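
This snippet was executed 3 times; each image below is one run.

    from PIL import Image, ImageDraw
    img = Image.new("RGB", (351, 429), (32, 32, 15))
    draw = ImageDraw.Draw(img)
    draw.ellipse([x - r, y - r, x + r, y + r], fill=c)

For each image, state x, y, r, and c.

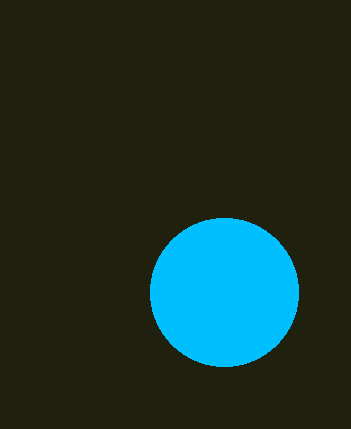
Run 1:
x = 224, y = 292, r = 74, c = 'deepskyblue'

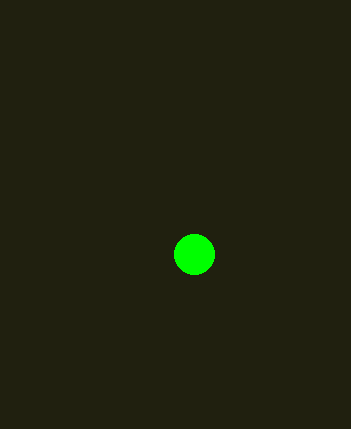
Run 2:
x = 194, y = 254, r = 20, c = 'lime'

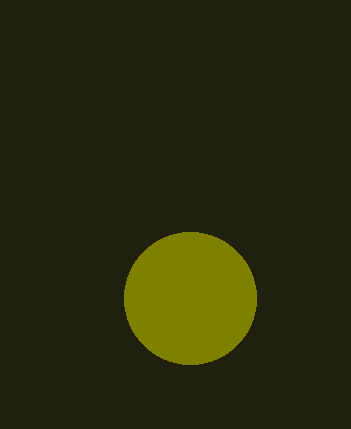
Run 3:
x = 190
y = 298
r = 66
c = 'olive'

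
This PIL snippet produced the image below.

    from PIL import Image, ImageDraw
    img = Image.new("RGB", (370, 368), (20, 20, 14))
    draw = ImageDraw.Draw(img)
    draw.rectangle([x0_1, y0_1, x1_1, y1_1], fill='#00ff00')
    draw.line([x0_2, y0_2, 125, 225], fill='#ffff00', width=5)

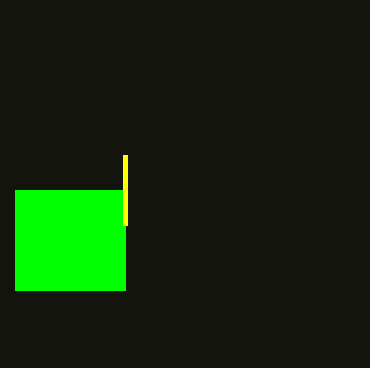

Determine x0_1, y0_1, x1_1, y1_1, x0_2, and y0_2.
x0_1 = 15; y0_1 = 190; x1_1 = 125; y1_1 = 290; x0_2 = 125; y0_2 = 155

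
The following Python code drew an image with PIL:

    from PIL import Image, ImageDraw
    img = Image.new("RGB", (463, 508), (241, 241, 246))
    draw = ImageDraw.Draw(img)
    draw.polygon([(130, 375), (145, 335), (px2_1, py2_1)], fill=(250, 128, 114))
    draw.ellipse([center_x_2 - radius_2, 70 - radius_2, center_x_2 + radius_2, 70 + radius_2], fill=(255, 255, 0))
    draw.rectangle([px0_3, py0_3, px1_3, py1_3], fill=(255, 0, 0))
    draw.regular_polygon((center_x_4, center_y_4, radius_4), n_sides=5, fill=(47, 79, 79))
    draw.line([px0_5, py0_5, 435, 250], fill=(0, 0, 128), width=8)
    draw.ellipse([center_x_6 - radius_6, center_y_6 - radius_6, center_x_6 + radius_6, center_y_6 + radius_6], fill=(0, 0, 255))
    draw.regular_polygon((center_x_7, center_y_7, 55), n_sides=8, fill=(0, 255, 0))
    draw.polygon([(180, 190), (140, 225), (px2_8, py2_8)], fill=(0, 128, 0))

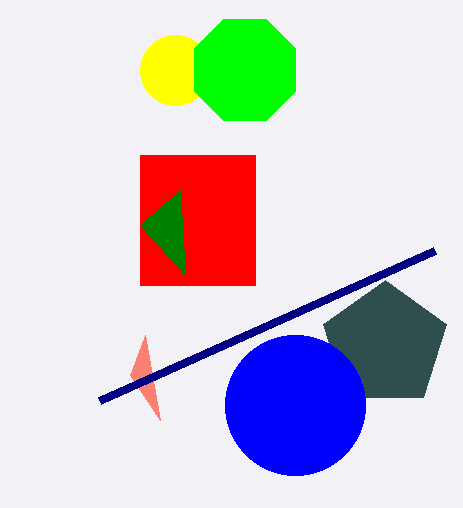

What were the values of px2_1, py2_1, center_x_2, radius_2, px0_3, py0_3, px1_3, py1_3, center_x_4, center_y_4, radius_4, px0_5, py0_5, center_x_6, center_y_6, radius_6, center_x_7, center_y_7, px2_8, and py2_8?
px2_1 = 160, py2_1 = 420, center_x_2 = 175, radius_2 = 35, px0_3 = 140, py0_3 = 155, px1_3 = 255, py1_3 = 285, center_x_4 = 385, center_y_4 = 345, radius_4 = 65, px0_5 = 100, py0_5 = 400, center_x_6 = 295, center_y_6 = 405, radius_6 = 70, center_x_7 = 245, center_y_7 = 70, px2_8 = 185, py2_8 = 275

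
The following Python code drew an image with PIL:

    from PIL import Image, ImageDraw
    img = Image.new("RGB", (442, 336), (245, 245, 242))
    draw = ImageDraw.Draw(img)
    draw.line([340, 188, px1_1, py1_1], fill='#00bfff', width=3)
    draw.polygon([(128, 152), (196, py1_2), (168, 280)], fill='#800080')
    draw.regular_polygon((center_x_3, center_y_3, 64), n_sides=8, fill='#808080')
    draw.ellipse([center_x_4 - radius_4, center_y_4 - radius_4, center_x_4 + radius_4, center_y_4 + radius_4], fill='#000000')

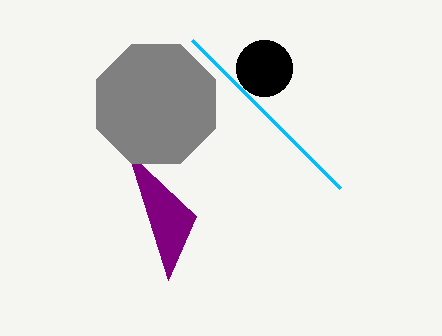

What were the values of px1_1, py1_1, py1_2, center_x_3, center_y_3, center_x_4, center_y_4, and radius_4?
px1_1 = 192; py1_1 = 40; py1_2 = 216; center_x_3 = 156; center_y_3 = 104; center_x_4 = 264; center_y_4 = 68; radius_4 = 28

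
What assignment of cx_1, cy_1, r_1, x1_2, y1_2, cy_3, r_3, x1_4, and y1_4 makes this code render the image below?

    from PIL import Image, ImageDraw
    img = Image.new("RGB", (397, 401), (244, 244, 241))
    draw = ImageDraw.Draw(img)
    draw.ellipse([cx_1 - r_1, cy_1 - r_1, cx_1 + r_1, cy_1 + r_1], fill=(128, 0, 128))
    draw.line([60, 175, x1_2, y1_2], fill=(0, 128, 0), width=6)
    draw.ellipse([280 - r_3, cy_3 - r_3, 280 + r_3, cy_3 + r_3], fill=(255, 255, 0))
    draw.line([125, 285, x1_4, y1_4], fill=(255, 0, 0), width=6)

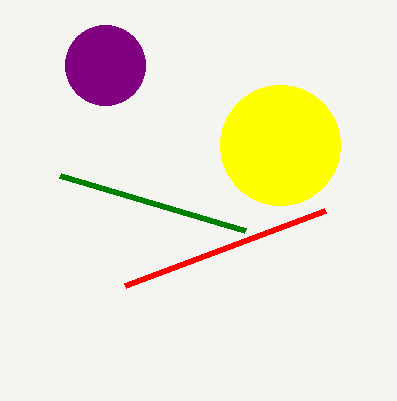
cx_1 = 105; cy_1 = 65; r_1 = 40; x1_2 = 245; y1_2 = 230; cy_3 = 145; r_3 = 60; x1_4 = 325; y1_4 = 210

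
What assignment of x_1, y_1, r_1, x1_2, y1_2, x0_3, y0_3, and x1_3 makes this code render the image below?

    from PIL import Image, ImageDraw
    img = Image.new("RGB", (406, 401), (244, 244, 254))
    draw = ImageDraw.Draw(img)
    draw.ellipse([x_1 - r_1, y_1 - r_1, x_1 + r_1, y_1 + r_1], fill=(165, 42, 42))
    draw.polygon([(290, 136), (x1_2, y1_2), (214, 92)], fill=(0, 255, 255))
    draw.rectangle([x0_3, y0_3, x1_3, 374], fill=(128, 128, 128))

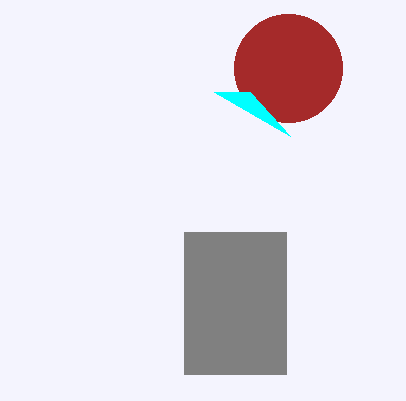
x_1 = 288
y_1 = 68
r_1 = 54
x1_2 = 250
y1_2 = 92
x0_3 = 184
y0_3 = 232
x1_3 = 286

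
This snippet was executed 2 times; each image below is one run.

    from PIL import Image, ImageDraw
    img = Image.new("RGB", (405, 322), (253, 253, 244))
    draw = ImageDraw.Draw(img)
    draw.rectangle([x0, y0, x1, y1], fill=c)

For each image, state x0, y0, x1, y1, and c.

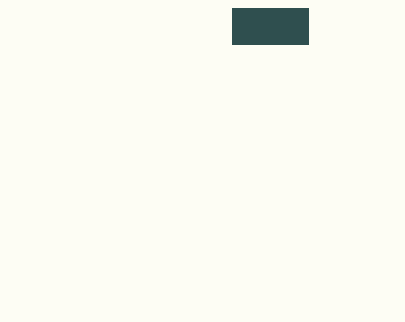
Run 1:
x0 = 232
y0 = 8
x1 = 308
y1 = 44
c = 'darkslategray'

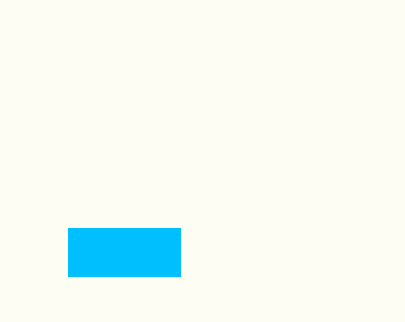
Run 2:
x0 = 68; y0 = 228; x1 = 180; y1 = 276; c = 'deepskyblue'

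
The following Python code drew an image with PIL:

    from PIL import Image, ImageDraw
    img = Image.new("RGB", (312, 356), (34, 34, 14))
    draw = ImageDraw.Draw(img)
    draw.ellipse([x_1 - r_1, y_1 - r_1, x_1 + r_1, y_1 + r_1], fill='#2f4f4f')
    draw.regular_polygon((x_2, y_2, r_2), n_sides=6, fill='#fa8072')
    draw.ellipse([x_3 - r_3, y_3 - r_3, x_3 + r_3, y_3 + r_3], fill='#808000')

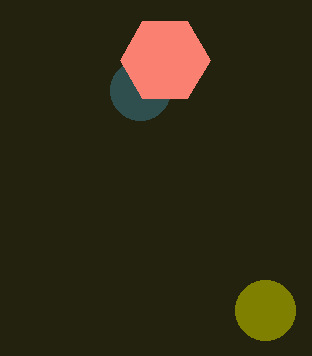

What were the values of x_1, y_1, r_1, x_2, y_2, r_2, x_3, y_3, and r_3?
x_1 = 140, y_1 = 90, r_1 = 30, x_2 = 165, y_2 = 60, r_2 = 45, x_3 = 265, y_3 = 310, r_3 = 30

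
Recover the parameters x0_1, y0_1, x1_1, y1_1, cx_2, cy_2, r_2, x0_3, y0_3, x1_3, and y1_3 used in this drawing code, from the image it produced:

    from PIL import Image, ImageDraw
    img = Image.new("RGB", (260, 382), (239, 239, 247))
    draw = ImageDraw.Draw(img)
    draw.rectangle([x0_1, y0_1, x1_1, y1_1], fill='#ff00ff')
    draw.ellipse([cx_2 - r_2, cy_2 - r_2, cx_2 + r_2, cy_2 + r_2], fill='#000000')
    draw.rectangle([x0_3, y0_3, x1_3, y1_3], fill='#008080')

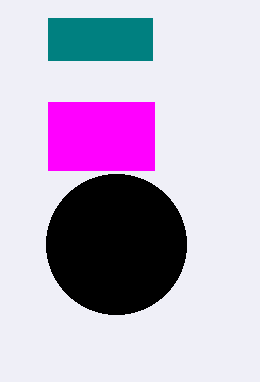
x0_1 = 48, y0_1 = 102, x1_1 = 154, y1_1 = 170, cx_2 = 116, cy_2 = 244, r_2 = 70, x0_3 = 48, y0_3 = 18, x1_3 = 152, y1_3 = 60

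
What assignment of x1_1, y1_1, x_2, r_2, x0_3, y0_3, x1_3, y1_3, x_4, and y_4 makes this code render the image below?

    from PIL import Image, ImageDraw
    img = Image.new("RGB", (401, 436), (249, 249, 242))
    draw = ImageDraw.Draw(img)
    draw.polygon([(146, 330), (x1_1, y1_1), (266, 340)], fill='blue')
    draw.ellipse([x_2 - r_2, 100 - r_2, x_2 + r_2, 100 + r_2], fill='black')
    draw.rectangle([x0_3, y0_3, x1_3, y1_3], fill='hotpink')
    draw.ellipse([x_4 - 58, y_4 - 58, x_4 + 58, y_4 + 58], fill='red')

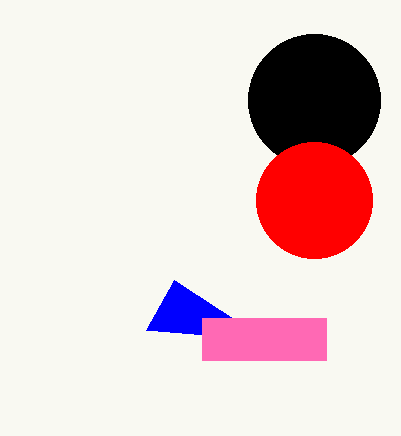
x1_1 = 174, y1_1 = 280, x_2 = 314, r_2 = 66, x0_3 = 202, y0_3 = 318, x1_3 = 326, y1_3 = 360, x_4 = 314, y_4 = 200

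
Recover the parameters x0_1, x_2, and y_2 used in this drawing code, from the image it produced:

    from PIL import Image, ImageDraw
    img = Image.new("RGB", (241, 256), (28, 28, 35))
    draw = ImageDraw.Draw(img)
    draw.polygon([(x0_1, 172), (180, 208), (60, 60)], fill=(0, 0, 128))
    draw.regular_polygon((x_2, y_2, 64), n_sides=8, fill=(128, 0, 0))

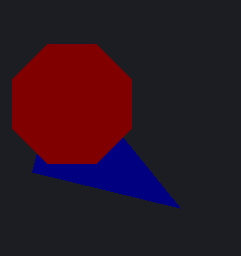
x0_1 = 32
x_2 = 72
y_2 = 104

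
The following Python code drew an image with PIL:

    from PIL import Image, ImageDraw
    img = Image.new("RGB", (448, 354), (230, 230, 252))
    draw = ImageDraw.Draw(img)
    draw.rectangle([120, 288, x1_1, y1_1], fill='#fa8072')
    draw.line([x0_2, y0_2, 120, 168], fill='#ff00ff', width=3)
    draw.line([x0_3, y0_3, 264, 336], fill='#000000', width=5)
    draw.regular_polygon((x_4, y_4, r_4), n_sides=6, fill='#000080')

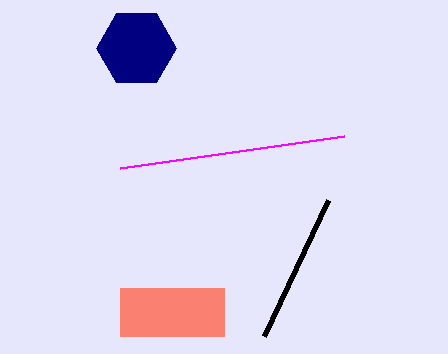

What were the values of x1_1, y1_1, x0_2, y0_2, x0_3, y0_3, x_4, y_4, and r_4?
x1_1 = 224; y1_1 = 336; x0_2 = 344; y0_2 = 136; x0_3 = 328; y0_3 = 200; x_4 = 136; y_4 = 48; r_4 = 40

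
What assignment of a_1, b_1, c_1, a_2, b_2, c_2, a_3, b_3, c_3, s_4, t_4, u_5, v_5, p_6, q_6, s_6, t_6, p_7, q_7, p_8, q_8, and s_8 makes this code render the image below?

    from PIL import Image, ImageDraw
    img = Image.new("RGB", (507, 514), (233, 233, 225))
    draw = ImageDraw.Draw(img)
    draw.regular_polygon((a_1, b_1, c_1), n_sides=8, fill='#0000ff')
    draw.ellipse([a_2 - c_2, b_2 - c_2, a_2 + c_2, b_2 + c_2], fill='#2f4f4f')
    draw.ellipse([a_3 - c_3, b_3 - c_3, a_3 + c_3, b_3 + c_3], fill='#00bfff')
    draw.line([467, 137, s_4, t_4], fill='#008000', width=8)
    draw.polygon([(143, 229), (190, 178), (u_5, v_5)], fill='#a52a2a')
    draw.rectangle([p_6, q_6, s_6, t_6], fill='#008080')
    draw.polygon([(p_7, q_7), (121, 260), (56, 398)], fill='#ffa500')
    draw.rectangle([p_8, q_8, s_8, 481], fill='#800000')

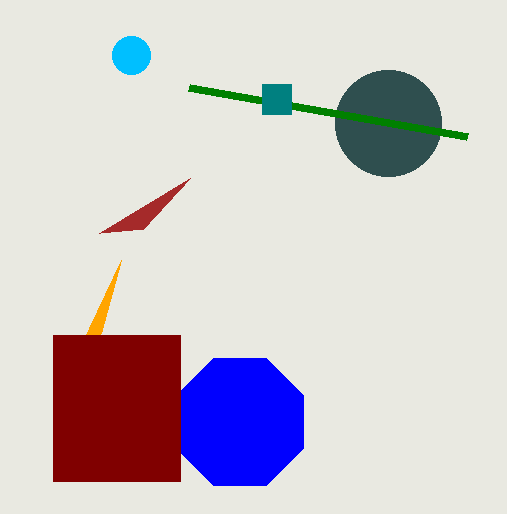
a_1 = 240
b_1 = 422
c_1 = 69
a_2 = 388
b_2 = 123
c_2 = 53
a_3 = 131
b_3 = 55
c_3 = 19
s_4 = 189
t_4 = 88
u_5 = 99
v_5 = 233
p_6 = 262
q_6 = 84
s_6 = 291
t_6 = 114
p_7 = 101
q_7 = 333
p_8 = 53
q_8 = 335
s_8 = 180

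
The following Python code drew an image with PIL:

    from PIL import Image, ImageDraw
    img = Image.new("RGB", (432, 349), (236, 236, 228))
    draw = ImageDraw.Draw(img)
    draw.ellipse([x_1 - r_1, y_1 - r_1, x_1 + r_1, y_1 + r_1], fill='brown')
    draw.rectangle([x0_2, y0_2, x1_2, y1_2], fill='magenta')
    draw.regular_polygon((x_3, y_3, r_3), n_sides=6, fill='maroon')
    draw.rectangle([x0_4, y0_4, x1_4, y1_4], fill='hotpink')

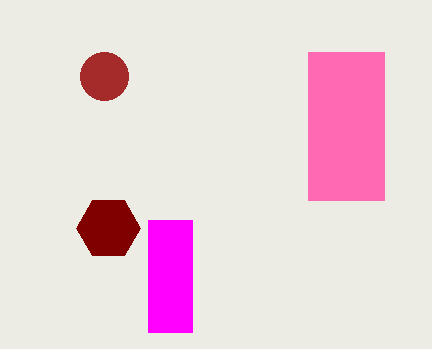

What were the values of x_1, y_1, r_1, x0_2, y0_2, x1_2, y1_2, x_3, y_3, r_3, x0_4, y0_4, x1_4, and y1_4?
x_1 = 104
y_1 = 76
r_1 = 24
x0_2 = 148
y0_2 = 220
x1_2 = 192
y1_2 = 332
x_3 = 108
y_3 = 228
r_3 = 32
x0_4 = 308
y0_4 = 52
x1_4 = 384
y1_4 = 200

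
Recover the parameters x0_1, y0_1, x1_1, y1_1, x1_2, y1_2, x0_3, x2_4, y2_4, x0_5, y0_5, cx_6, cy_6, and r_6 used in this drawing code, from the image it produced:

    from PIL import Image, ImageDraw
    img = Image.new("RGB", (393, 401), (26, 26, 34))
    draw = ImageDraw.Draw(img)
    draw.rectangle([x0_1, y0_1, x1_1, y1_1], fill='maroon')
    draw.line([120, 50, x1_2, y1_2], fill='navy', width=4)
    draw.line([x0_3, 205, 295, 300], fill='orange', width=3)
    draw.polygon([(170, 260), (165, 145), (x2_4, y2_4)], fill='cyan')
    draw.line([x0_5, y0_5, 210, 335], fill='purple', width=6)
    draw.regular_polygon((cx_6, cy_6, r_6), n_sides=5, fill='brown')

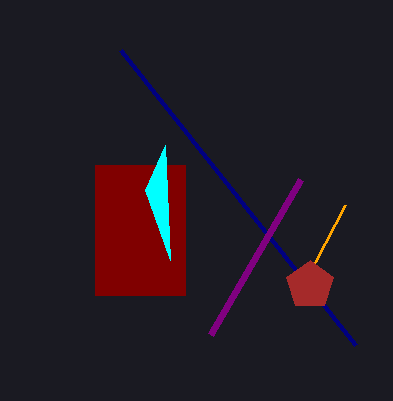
x0_1 = 95, y0_1 = 165, x1_1 = 185, y1_1 = 295, x1_2 = 355, y1_2 = 345, x0_3 = 345, x2_4 = 145, y2_4 = 190, x0_5 = 300, y0_5 = 180, cx_6 = 310, cy_6 = 285, r_6 = 25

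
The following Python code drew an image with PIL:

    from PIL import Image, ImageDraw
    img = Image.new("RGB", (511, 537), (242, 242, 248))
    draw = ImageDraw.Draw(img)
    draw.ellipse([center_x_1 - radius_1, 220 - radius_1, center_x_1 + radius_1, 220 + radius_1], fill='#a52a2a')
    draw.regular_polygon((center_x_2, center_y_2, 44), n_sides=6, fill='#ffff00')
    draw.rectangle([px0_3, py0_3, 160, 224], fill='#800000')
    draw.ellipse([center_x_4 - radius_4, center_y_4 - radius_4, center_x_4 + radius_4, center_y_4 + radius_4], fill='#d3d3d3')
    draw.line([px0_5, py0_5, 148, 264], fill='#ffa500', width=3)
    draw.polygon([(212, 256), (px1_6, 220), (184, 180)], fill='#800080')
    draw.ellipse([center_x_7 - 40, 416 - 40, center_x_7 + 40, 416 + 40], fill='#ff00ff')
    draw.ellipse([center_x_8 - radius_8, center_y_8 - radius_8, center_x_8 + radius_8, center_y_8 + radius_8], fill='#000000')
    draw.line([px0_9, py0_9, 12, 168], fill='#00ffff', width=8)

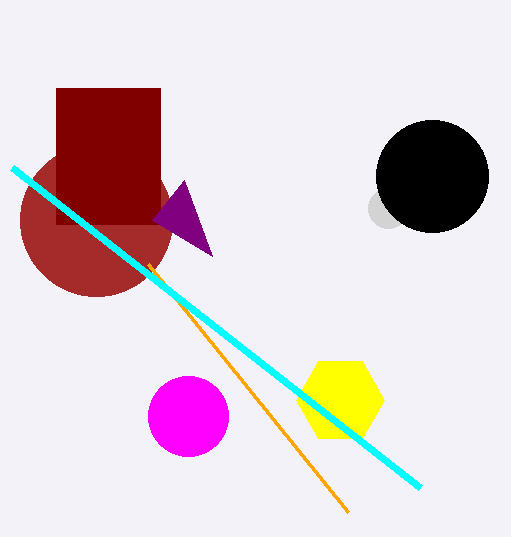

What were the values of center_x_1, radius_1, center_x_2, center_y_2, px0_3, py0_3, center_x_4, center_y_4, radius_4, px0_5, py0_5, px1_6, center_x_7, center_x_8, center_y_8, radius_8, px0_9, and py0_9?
center_x_1 = 96
radius_1 = 76
center_x_2 = 340
center_y_2 = 400
px0_3 = 56
py0_3 = 88
center_x_4 = 388
center_y_4 = 208
radius_4 = 20
px0_5 = 348
py0_5 = 512
px1_6 = 152
center_x_7 = 188
center_x_8 = 432
center_y_8 = 176
radius_8 = 56
px0_9 = 420
py0_9 = 488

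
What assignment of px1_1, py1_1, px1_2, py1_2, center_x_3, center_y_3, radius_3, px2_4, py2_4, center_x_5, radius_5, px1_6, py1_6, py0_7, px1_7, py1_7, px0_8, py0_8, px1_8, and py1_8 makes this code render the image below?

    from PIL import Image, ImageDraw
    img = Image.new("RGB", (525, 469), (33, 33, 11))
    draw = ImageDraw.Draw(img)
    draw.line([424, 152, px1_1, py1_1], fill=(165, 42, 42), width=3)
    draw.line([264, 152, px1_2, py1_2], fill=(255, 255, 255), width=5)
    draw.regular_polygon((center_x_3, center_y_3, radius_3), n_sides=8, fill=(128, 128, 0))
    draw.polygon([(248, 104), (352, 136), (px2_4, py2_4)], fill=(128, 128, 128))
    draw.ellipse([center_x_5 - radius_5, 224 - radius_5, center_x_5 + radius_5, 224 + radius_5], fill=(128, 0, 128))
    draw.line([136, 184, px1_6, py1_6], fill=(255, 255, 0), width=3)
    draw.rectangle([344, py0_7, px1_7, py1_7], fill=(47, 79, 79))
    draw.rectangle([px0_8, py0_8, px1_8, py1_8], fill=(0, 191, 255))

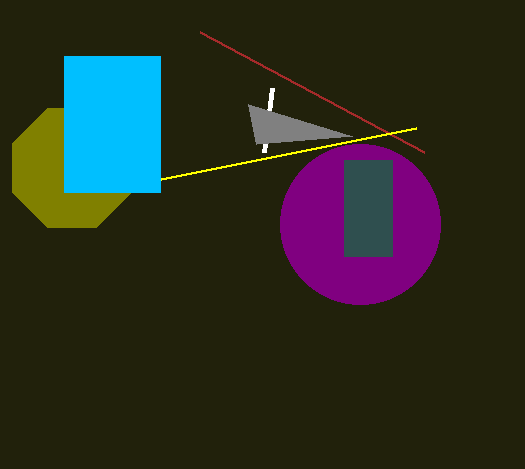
px1_1 = 200
py1_1 = 32
px1_2 = 272
py1_2 = 88
center_x_3 = 72
center_y_3 = 168
radius_3 = 64
px2_4 = 256
py2_4 = 144
center_x_5 = 360
radius_5 = 80
px1_6 = 416
py1_6 = 128
py0_7 = 160
px1_7 = 392
py1_7 = 256
px0_8 = 64
py0_8 = 56
px1_8 = 160
py1_8 = 192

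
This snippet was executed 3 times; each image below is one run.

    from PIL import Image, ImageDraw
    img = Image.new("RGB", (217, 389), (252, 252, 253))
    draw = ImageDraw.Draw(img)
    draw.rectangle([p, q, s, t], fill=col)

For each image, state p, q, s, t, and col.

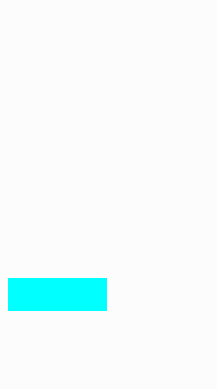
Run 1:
p = 8
q = 278
s = 106
t = 310
col = 'cyan'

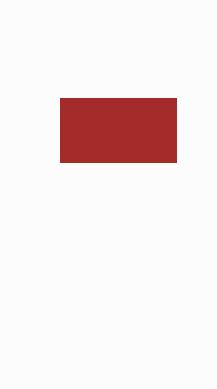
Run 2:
p = 60
q = 98
s = 176
t = 162
col = 'brown'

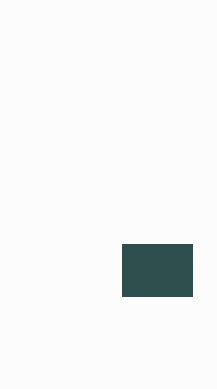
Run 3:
p = 122, q = 244, s = 192, t = 296, col = 'darkslategray'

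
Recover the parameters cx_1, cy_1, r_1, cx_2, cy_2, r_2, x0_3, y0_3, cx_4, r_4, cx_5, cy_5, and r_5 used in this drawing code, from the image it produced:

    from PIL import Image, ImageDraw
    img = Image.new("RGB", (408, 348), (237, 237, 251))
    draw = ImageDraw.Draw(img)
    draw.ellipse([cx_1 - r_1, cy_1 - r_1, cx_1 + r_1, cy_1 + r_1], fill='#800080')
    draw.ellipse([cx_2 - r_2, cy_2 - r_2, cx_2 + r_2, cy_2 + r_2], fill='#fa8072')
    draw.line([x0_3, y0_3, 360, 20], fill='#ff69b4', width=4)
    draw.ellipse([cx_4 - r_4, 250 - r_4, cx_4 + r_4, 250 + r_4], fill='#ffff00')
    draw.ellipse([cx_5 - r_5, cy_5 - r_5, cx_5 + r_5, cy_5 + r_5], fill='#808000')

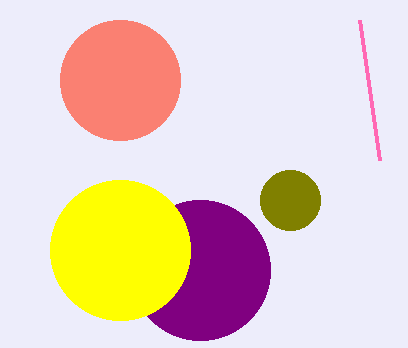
cx_1 = 200, cy_1 = 270, r_1 = 70, cx_2 = 120, cy_2 = 80, r_2 = 60, x0_3 = 380, y0_3 = 160, cx_4 = 120, r_4 = 70, cx_5 = 290, cy_5 = 200, r_5 = 30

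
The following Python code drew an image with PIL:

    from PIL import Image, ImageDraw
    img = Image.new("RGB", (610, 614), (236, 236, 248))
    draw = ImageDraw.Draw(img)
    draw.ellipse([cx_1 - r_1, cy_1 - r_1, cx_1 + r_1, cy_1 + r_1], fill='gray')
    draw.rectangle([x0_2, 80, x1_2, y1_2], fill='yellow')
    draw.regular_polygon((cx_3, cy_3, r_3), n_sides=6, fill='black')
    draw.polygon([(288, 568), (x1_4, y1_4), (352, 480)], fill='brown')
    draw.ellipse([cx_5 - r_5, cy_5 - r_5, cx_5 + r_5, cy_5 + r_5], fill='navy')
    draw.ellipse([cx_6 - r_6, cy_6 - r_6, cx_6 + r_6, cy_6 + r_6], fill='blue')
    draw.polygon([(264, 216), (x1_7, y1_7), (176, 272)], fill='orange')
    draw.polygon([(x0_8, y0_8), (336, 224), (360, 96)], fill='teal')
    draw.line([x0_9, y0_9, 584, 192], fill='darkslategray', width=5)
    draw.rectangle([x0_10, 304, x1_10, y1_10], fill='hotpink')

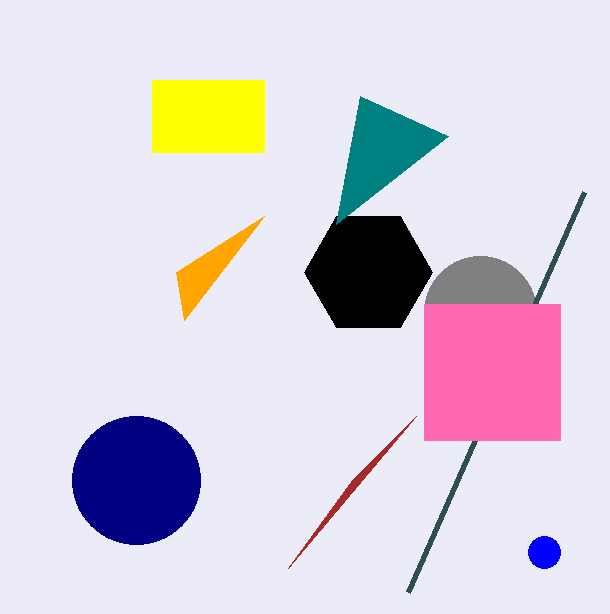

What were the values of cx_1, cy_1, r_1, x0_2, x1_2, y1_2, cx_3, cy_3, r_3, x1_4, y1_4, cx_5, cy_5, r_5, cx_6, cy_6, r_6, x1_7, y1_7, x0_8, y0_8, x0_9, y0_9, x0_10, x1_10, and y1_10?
cx_1 = 480
cy_1 = 312
r_1 = 56
x0_2 = 152
x1_2 = 264
y1_2 = 152
cx_3 = 368
cy_3 = 272
r_3 = 64
x1_4 = 416
y1_4 = 416
cx_5 = 136
cy_5 = 480
r_5 = 64
cx_6 = 544
cy_6 = 552
r_6 = 16
x1_7 = 184
y1_7 = 320
x0_8 = 448
y0_8 = 136
x0_9 = 408
y0_9 = 592
x0_10 = 424
x1_10 = 560
y1_10 = 440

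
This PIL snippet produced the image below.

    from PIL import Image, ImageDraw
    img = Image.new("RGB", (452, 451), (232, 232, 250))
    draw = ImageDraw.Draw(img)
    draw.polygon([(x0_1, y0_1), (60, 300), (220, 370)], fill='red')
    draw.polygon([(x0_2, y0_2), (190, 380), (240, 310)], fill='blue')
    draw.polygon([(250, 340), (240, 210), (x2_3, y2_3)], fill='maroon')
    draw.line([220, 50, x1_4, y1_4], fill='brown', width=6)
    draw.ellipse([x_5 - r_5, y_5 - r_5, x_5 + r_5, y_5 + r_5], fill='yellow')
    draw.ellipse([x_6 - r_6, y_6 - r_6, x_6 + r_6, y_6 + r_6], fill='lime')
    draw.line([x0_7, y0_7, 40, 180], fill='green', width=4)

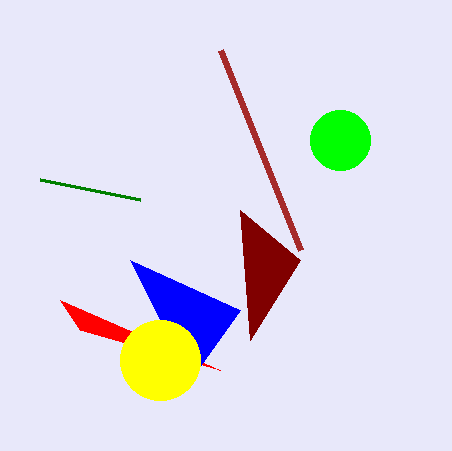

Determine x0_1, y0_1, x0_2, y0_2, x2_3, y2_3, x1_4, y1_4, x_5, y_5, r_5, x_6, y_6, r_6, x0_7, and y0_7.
x0_1 = 80, y0_1 = 330, x0_2 = 130, y0_2 = 260, x2_3 = 300, y2_3 = 260, x1_4 = 300, y1_4 = 250, x_5 = 160, y_5 = 360, r_5 = 40, x_6 = 340, y_6 = 140, r_6 = 30, x0_7 = 140, y0_7 = 200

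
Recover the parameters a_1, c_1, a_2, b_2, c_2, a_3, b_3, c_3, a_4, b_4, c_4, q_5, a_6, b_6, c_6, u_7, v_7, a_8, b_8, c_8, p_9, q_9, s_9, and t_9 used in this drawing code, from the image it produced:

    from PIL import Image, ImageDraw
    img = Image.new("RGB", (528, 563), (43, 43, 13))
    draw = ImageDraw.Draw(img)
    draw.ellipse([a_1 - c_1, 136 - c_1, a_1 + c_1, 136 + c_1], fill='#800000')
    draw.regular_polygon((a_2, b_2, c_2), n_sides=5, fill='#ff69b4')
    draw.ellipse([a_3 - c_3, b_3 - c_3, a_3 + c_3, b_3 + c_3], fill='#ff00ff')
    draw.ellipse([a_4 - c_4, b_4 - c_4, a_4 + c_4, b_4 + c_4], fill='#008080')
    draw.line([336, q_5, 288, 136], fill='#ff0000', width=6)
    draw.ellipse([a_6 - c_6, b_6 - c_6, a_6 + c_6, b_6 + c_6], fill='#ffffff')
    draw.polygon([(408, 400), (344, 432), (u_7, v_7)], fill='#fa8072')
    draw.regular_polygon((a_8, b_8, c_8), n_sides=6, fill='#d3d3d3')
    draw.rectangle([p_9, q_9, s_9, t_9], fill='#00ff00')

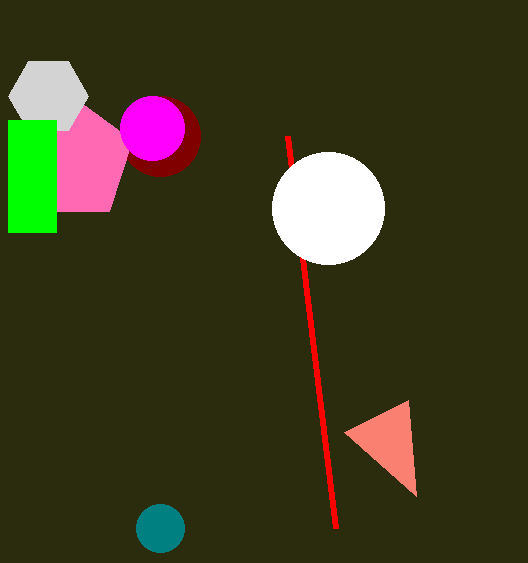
a_1 = 160; c_1 = 40; a_2 = 72; b_2 = 160; c_2 = 64; a_3 = 152; b_3 = 128; c_3 = 32; a_4 = 160; b_4 = 528; c_4 = 24; q_5 = 528; a_6 = 328; b_6 = 208; c_6 = 56; u_7 = 416; v_7 = 496; a_8 = 48; b_8 = 96; c_8 = 40; p_9 = 8; q_9 = 120; s_9 = 56; t_9 = 232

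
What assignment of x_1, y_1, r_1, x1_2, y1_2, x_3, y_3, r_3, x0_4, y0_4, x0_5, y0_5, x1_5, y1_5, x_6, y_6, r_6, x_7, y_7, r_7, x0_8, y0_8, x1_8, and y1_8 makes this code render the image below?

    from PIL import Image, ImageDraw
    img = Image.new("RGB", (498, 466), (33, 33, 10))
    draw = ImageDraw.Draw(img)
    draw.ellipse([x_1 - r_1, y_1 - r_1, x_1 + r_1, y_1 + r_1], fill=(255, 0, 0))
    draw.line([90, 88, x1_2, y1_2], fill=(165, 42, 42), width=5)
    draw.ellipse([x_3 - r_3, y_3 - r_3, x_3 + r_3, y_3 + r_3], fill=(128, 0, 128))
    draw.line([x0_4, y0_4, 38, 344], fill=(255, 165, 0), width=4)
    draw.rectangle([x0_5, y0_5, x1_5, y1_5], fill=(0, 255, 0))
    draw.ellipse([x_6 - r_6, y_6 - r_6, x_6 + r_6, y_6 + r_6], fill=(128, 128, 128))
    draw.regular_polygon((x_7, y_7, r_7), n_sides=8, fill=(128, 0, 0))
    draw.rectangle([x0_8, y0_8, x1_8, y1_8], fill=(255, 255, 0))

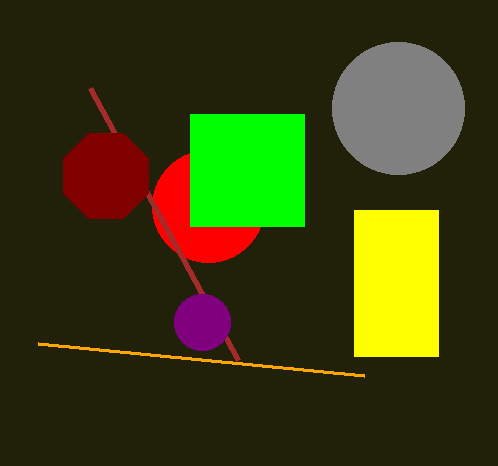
x_1 = 208; y_1 = 206; r_1 = 56; x1_2 = 238; y1_2 = 360; x_3 = 202; y_3 = 322; r_3 = 28; x0_4 = 364; y0_4 = 376; x0_5 = 190; y0_5 = 114; x1_5 = 304; y1_5 = 226; x_6 = 398; y_6 = 108; r_6 = 66; x_7 = 106; y_7 = 176; r_7 = 46; x0_8 = 354; y0_8 = 210; x1_8 = 438; y1_8 = 356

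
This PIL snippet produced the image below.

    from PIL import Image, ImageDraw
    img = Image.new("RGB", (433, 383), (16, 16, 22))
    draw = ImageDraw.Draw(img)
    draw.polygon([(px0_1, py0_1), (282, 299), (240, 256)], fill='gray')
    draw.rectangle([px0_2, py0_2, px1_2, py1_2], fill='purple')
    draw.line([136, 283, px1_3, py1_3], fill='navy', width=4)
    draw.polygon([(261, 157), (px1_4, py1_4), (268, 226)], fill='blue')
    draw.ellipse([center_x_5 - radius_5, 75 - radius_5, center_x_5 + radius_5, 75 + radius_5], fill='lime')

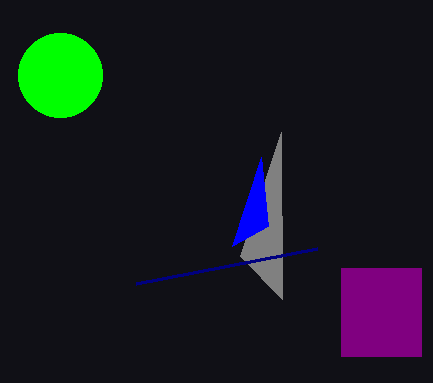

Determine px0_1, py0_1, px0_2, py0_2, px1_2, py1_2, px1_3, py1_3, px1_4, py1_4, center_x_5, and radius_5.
px0_1 = 281
py0_1 = 132
px0_2 = 341
py0_2 = 268
px1_2 = 421
py1_2 = 356
px1_3 = 317
py1_3 = 248
px1_4 = 232
py1_4 = 246
center_x_5 = 60
radius_5 = 42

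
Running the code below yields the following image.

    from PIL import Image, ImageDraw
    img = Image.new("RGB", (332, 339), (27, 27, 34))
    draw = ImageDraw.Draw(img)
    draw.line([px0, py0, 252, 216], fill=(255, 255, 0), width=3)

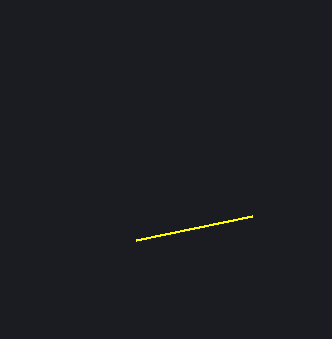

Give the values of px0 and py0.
px0 = 136; py0 = 240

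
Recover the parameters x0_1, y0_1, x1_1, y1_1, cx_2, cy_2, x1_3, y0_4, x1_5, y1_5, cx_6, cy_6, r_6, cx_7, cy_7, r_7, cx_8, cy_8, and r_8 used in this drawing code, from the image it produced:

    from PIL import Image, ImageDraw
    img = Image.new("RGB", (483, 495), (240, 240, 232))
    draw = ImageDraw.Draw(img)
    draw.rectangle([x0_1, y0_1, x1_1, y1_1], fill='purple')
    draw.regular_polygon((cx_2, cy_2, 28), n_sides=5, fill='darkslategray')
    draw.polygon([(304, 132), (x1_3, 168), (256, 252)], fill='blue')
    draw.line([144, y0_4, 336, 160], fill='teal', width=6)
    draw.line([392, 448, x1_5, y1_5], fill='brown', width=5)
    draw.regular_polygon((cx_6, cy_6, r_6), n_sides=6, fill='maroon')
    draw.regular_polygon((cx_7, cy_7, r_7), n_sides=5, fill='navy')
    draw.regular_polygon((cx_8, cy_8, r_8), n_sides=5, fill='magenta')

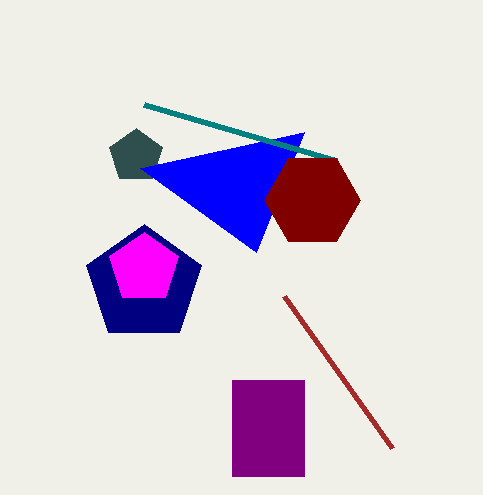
x0_1 = 232, y0_1 = 380, x1_1 = 304, y1_1 = 476, cx_2 = 136, cy_2 = 156, x1_3 = 140, y0_4 = 104, x1_5 = 284, y1_5 = 296, cx_6 = 312, cy_6 = 200, r_6 = 48, cx_7 = 144, cy_7 = 284, r_7 = 60, cx_8 = 144, cy_8 = 268, r_8 = 36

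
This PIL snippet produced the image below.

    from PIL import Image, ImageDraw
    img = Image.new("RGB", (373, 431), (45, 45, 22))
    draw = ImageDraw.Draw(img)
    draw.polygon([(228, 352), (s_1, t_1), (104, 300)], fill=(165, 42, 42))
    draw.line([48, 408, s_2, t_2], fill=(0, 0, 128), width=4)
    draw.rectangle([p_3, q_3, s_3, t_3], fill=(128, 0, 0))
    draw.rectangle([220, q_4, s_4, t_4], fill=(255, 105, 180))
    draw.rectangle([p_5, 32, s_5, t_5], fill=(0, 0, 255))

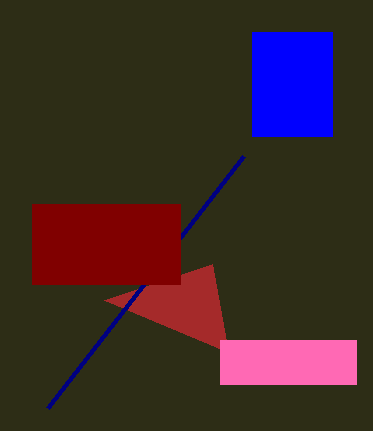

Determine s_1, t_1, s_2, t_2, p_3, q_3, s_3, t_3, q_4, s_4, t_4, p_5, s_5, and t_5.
s_1 = 212
t_1 = 264
s_2 = 244
t_2 = 156
p_3 = 32
q_3 = 204
s_3 = 180
t_3 = 284
q_4 = 340
s_4 = 356
t_4 = 384
p_5 = 252
s_5 = 332
t_5 = 136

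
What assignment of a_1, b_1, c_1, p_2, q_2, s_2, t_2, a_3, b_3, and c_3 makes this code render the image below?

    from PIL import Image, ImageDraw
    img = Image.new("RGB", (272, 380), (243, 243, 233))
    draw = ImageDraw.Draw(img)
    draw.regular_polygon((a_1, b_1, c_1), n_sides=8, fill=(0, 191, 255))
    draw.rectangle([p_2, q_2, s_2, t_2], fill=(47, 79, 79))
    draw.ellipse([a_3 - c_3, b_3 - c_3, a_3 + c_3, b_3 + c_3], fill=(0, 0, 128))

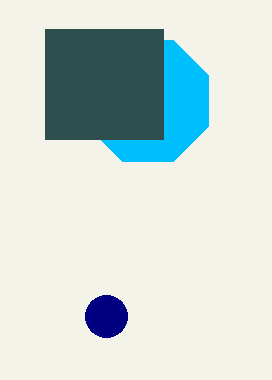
a_1 = 148, b_1 = 101, c_1 = 66, p_2 = 45, q_2 = 29, s_2 = 163, t_2 = 139, a_3 = 106, b_3 = 316, c_3 = 21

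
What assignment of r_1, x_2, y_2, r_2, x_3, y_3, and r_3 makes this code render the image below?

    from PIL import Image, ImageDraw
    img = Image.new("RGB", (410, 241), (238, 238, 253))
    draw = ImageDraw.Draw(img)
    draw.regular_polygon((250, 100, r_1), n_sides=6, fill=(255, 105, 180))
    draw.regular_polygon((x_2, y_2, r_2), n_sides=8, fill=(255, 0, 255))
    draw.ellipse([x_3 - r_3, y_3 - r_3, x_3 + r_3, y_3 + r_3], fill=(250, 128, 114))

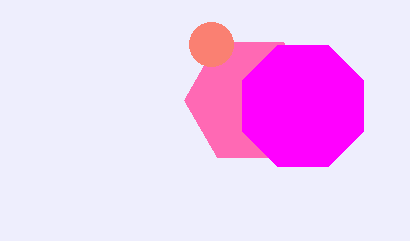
r_1 = 66
x_2 = 303
y_2 = 106
r_2 = 66
x_3 = 211
y_3 = 44
r_3 = 22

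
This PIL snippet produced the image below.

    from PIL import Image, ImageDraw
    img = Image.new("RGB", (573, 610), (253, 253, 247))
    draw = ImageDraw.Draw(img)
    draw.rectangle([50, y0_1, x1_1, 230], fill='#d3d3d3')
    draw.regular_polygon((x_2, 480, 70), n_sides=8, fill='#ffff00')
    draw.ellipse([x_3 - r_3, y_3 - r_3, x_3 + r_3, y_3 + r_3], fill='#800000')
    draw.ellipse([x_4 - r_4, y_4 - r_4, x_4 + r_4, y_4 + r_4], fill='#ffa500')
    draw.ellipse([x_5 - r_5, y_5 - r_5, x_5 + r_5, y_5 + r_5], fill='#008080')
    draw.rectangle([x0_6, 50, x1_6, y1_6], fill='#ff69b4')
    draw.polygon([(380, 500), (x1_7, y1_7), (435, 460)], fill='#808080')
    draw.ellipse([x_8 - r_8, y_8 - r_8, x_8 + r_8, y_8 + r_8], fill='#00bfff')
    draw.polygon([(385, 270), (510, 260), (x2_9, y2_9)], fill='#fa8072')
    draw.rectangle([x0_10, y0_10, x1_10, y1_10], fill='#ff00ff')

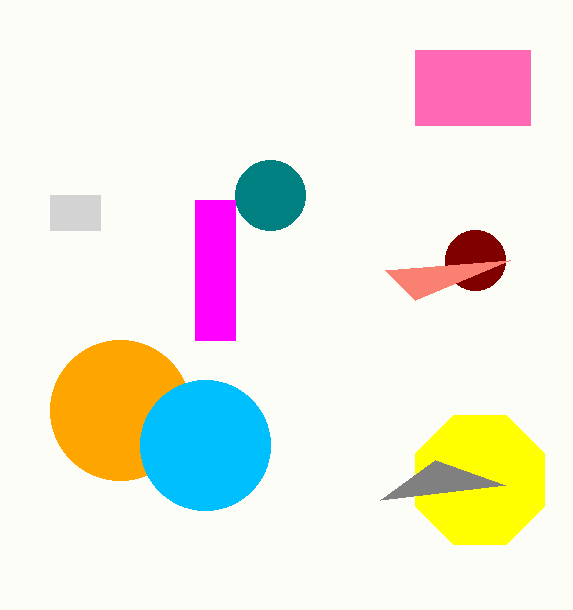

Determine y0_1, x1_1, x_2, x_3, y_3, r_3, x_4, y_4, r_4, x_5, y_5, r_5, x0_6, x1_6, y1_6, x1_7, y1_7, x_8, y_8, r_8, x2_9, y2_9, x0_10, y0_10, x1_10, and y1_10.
y0_1 = 195
x1_1 = 100
x_2 = 480
x_3 = 475
y_3 = 260
r_3 = 30
x_4 = 120
y_4 = 410
r_4 = 70
x_5 = 270
y_5 = 195
r_5 = 35
x0_6 = 415
x1_6 = 530
y1_6 = 125
x1_7 = 505
y1_7 = 485
x_8 = 205
y_8 = 445
r_8 = 65
x2_9 = 415
y2_9 = 300
x0_10 = 195
y0_10 = 200
x1_10 = 235
y1_10 = 340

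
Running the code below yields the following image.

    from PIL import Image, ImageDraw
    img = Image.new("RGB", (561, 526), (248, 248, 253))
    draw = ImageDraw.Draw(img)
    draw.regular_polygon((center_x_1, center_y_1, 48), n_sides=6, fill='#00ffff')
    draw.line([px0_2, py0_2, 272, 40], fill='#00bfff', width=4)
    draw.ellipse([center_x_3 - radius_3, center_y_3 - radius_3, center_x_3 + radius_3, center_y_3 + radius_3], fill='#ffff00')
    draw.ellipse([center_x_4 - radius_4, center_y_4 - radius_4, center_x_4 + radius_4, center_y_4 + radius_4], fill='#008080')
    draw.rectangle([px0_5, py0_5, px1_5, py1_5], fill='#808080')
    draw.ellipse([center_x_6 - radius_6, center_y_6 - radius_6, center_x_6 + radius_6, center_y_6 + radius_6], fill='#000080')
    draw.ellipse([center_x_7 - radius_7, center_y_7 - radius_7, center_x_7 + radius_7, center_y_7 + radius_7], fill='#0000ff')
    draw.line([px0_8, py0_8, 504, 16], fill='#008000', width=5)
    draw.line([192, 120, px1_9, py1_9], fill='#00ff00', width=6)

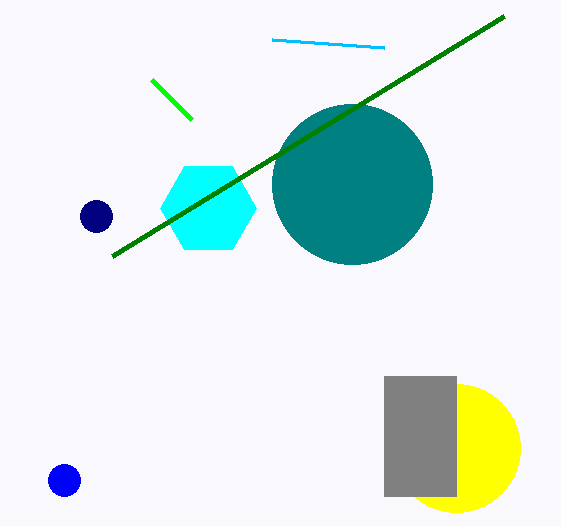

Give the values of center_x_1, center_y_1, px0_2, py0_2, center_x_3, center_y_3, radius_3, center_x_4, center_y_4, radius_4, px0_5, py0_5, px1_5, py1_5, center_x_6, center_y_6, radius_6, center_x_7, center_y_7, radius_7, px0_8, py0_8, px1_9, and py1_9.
center_x_1 = 208; center_y_1 = 208; px0_2 = 384; py0_2 = 48; center_x_3 = 456; center_y_3 = 448; radius_3 = 64; center_x_4 = 352; center_y_4 = 184; radius_4 = 80; px0_5 = 384; py0_5 = 376; px1_5 = 456; py1_5 = 496; center_x_6 = 96; center_y_6 = 216; radius_6 = 16; center_x_7 = 64; center_y_7 = 480; radius_7 = 16; px0_8 = 112; py0_8 = 256; px1_9 = 152; py1_9 = 80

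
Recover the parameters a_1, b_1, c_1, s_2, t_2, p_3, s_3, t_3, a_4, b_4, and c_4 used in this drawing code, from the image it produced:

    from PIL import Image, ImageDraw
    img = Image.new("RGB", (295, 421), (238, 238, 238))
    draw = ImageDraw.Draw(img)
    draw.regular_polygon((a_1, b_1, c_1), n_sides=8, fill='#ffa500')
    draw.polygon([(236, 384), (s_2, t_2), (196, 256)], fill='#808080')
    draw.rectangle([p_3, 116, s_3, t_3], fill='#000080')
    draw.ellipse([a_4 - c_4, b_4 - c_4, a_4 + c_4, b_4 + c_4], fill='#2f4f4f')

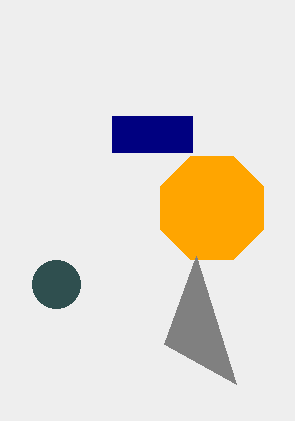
a_1 = 212, b_1 = 208, c_1 = 56, s_2 = 164, t_2 = 344, p_3 = 112, s_3 = 192, t_3 = 152, a_4 = 56, b_4 = 284, c_4 = 24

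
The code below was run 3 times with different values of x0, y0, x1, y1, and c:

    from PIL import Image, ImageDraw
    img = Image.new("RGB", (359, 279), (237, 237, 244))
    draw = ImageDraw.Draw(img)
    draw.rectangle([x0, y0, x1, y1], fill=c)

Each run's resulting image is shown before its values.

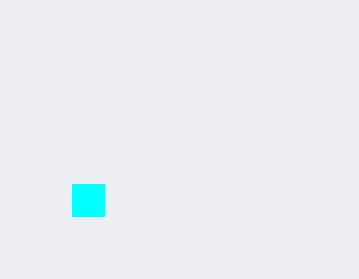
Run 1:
x0 = 72; y0 = 184; x1 = 104; y1 = 216; c = 'cyan'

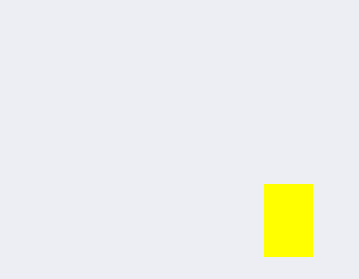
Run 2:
x0 = 264; y0 = 184; x1 = 312; y1 = 256; c = 'yellow'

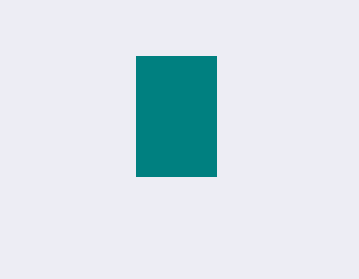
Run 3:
x0 = 136, y0 = 56, x1 = 216, y1 = 176, c = 'teal'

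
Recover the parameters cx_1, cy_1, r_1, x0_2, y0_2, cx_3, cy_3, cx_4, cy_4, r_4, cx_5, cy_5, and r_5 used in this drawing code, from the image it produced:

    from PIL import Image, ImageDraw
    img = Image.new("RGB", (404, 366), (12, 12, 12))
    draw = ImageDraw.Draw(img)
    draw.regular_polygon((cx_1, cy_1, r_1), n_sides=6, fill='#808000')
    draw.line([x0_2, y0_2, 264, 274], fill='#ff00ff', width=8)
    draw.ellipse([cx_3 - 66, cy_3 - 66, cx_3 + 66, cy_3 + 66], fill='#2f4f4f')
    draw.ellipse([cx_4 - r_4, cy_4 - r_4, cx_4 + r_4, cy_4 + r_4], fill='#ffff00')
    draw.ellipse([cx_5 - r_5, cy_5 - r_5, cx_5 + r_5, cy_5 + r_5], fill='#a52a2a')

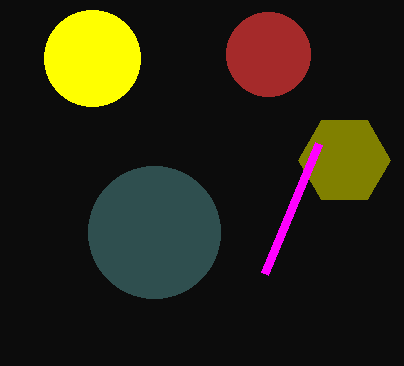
cx_1 = 344
cy_1 = 160
r_1 = 46
x0_2 = 318
y0_2 = 144
cx_3 = 154
cy_3 = 232
cx_4 = 92
cy_4 = 58
r_4 = 48
cx_5 = 268
cy_5 = 54
r_5 = 42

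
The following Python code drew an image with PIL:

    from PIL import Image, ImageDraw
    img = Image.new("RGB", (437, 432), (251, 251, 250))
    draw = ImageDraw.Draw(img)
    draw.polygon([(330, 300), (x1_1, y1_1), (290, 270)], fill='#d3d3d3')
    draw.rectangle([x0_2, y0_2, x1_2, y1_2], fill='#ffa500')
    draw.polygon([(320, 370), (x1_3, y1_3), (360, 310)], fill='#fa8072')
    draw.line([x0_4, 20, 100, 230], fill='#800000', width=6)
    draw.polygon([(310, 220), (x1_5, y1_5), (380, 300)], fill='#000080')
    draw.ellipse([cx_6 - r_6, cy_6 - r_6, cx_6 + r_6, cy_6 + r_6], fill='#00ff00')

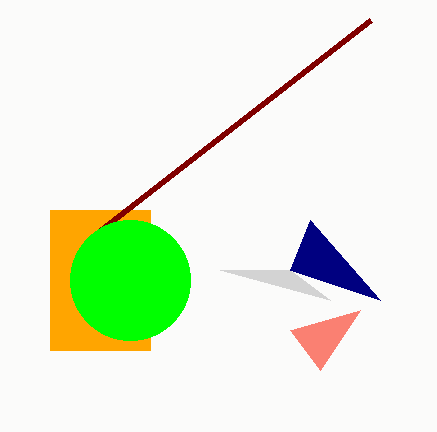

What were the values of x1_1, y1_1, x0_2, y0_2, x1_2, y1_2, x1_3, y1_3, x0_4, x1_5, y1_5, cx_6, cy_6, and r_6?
x1_1 = 220, y1_1 = 270, x0_2 = 50, y0_2 = 210, x1_2 = 150, y1_2 = 350, x1_3 = 290, y1_3 = 330, x0_4 = 370, x1_5 = 290, y1_5 = 270, cx_6 = 130, cy_6 = 280, r_6 = 60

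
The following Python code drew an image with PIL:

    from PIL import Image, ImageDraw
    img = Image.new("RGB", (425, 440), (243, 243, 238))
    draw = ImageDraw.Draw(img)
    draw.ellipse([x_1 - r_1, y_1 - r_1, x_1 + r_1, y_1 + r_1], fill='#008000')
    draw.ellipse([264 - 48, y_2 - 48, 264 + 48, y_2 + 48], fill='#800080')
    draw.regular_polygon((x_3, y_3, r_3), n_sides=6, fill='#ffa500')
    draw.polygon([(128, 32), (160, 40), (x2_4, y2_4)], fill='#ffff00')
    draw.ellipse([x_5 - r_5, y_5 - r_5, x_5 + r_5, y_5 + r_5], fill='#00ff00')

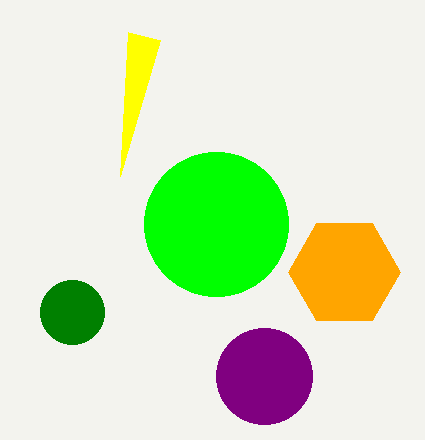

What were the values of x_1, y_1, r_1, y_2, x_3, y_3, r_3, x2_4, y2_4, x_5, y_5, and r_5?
x_1 = 72; y_1 = 312; r_1 = 32; y_2 = 376; x_3 = 344; y_3 = 272; r_3 = 56; x2_4 = 120; y2_4 = 176; x_5 = 216; y_5 = 224; r_5 = 72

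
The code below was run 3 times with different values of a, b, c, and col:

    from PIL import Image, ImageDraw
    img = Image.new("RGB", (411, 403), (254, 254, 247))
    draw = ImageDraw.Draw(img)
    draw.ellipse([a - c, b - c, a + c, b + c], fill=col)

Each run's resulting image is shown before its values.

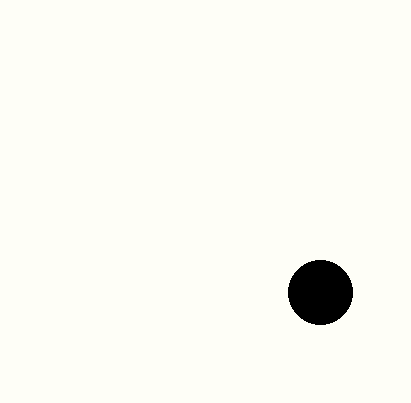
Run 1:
a = 320; b = 292; c = 32; col = 'black'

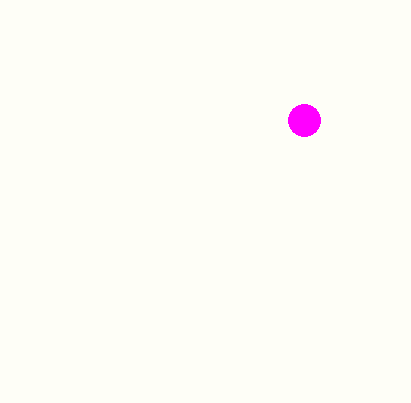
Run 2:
a = 304
b = 120
c = 16
col = 'magenta'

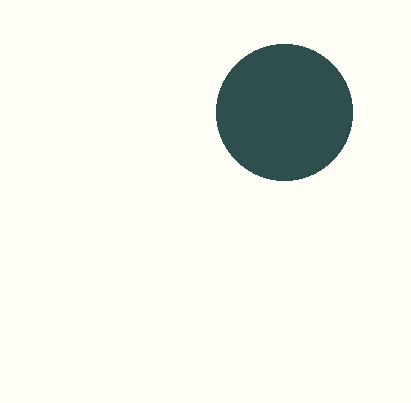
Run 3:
a = 284, b = 112, c = 68, col = 'darkslategray'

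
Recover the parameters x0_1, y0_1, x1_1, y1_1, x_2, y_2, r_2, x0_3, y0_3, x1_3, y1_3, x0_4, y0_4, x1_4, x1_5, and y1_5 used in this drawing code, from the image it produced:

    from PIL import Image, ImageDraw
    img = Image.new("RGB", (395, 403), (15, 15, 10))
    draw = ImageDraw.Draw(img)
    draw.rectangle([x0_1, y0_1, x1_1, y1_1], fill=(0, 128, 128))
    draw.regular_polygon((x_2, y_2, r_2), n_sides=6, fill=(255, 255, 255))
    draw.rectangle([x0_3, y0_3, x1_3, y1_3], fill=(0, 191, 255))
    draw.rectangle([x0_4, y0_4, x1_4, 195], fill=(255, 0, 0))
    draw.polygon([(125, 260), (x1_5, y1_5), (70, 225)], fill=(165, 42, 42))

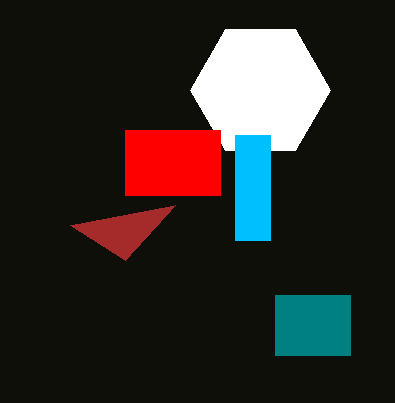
x0_1 = 275
y0_1 = 295
x1_1 = 350
y1_1 = 355
x_2 = 260
y_2 = 90
r_2 = 70
x0_3 = 235
y0_3 = 135
x1_3 = 270
y1_3 = 240
x0_4 = 125
y0_4 = 130
x1_4 = 220
x1_5 = 175
y1_5 = 205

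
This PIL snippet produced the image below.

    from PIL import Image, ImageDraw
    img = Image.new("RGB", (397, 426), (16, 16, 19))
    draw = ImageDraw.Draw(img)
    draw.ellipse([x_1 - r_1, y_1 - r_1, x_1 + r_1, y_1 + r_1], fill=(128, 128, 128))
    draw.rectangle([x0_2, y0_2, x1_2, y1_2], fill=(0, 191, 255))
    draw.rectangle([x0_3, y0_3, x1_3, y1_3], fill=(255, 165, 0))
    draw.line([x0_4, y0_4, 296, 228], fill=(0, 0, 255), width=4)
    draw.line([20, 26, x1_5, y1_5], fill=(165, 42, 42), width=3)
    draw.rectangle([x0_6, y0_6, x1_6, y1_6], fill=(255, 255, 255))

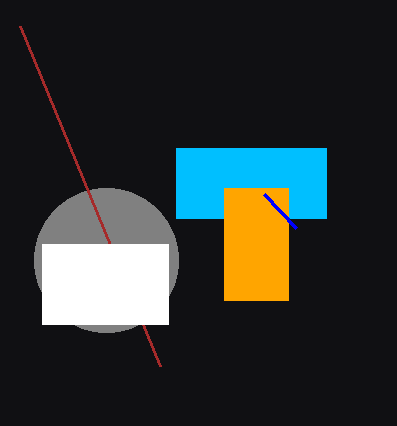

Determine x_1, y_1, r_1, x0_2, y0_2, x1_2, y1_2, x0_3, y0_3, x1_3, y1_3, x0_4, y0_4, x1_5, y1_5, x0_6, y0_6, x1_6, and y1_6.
x_1 = 106; y_1 = 260; r_1 = 72; x0_2 = 176; y0_2 = 148; x1_2 = 326; y1_2 = 218; x0_3 = 224; y0_3 = 188; x1_3 = 288; y1_3 = 300; x0_4 = 264; y0_4 = 194; x1_5 = 160; y1_5 = 366; x0_6 = 42; y0_6 = 244; x1_6 = 168; y1_6 = 324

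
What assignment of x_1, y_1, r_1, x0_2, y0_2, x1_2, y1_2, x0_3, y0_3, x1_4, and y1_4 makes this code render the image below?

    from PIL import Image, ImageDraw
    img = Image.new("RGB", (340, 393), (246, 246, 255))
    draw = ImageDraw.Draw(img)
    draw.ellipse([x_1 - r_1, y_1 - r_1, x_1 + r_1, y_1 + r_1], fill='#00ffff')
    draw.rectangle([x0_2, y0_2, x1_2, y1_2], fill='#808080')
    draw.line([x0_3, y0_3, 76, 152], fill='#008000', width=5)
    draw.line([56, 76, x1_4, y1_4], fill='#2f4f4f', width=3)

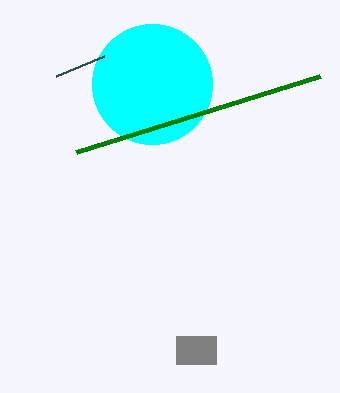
x_1 = 152; y_1 = 84; r_1 = 60; x0_2 = 176; y0_2 = 336; x1_2 = 216; y1_2 = 364; x0_3 = 320; y0_3 = 76; x1_4 = 104; y1_4 = 56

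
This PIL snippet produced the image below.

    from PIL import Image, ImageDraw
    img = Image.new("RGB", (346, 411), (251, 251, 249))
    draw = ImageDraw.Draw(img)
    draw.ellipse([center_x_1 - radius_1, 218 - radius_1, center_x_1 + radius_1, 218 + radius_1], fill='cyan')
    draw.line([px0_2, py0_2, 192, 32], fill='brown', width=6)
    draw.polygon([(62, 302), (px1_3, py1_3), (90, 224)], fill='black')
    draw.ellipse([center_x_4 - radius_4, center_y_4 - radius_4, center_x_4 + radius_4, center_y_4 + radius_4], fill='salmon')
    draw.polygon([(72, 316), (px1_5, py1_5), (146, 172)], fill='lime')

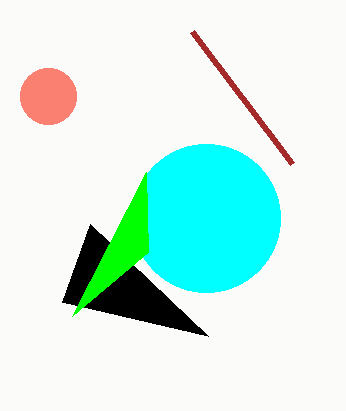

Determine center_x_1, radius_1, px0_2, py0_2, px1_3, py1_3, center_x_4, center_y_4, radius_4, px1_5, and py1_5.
center_x_1 = 206, radius_1 = 74, px0_2 = 292, py0_2 = 164, px1_3 = 208, py1_3 = 336, center_x_4 = 48, center_y_4 = 96, radius_4 = 28, px1_5 = 148, py1_5 = 252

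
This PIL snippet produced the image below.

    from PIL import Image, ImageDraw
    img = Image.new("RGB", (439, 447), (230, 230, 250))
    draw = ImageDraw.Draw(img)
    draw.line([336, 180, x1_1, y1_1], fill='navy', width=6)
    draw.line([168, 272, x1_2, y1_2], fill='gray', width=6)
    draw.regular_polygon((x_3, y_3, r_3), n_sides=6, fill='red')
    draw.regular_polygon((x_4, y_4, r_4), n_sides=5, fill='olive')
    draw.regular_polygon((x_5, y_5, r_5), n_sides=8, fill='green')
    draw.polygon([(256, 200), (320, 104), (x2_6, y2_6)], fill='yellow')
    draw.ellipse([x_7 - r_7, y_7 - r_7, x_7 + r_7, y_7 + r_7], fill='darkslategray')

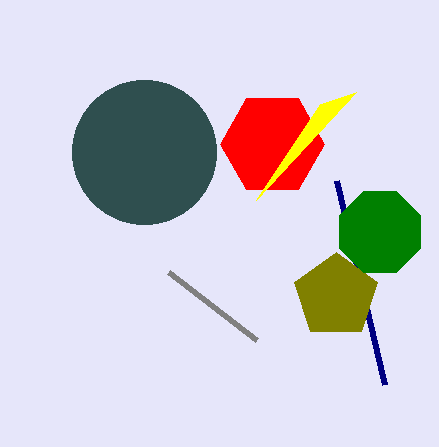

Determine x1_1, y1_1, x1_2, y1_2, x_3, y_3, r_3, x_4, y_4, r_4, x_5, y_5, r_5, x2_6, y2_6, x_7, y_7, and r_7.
x1_1 = 384, y1_1 = 384, x1_2 = 256, y1_2 = 340, x_3 = 272, y_3 = 144, r_3 = 52, x_4 = 336, y_4 = 296, r_4 = 44, x_5 = 380, y_5 = 232, r_5 = 44, x2_6 = 356, y2_6 = 92, x_7 = 144, y_7 = 152, r_7 = 72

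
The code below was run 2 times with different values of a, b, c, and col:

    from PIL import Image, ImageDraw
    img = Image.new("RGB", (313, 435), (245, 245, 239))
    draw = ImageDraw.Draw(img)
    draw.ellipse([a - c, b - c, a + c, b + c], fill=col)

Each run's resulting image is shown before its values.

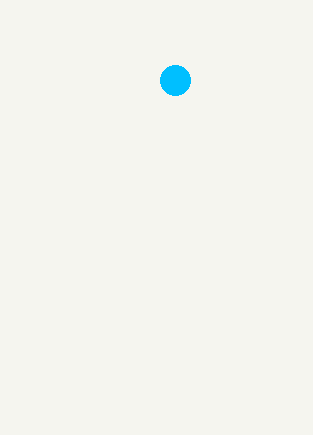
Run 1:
a = 175
b = 80
c = 15
col = 'deepskyblue'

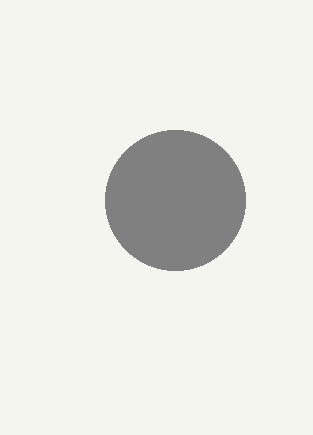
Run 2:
a = 175; b = 200; c = 70; col = 'gray'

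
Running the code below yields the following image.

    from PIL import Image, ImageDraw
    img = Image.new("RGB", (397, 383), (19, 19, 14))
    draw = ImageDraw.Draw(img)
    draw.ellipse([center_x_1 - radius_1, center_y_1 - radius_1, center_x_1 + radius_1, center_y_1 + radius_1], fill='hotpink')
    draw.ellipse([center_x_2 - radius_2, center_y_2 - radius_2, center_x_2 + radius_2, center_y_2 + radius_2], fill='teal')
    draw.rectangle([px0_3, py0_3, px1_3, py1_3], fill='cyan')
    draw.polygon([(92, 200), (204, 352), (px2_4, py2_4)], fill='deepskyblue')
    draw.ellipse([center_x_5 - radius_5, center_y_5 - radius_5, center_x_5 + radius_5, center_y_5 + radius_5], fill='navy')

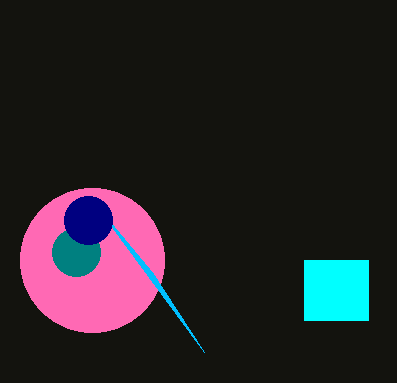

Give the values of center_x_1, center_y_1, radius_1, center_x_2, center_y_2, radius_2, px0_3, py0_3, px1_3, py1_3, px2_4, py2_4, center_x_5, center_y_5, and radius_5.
center_x_1 = 92
center_y_1 = 260
radius_1 = 72
center_x_2 = 76
center_y_2 = 252
radius_2 = 24
px0_3 = 304
py0_3 = 260
px1_3 = 368
py1_3 = 320
px2_4 = 152
py2_4 = 272
center_x_5 = 88
center_y_5 = 220
radius_5 = 24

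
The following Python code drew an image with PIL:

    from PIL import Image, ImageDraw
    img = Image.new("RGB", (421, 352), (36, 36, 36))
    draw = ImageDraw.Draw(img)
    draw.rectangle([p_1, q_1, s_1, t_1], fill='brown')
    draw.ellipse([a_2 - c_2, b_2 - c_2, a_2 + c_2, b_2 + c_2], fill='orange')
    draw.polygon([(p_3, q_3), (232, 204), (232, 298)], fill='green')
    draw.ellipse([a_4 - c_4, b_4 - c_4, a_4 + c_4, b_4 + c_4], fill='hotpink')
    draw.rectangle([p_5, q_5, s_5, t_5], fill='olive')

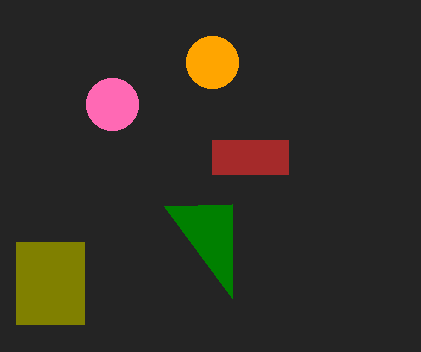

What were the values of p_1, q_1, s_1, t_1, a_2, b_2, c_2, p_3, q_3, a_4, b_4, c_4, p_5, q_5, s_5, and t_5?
p_1 = 212, q_1 = 140, s_1 = 288, t_1 = 174, a_2 = 212, b_2 = 62, c_2 = 26, p_3 = 164, q_3 = 206, a_4 = 112, b_4 = 104, c_4 = 26, p_5 = 16, q_5 = 242, s_5 = 84, t_5 = 324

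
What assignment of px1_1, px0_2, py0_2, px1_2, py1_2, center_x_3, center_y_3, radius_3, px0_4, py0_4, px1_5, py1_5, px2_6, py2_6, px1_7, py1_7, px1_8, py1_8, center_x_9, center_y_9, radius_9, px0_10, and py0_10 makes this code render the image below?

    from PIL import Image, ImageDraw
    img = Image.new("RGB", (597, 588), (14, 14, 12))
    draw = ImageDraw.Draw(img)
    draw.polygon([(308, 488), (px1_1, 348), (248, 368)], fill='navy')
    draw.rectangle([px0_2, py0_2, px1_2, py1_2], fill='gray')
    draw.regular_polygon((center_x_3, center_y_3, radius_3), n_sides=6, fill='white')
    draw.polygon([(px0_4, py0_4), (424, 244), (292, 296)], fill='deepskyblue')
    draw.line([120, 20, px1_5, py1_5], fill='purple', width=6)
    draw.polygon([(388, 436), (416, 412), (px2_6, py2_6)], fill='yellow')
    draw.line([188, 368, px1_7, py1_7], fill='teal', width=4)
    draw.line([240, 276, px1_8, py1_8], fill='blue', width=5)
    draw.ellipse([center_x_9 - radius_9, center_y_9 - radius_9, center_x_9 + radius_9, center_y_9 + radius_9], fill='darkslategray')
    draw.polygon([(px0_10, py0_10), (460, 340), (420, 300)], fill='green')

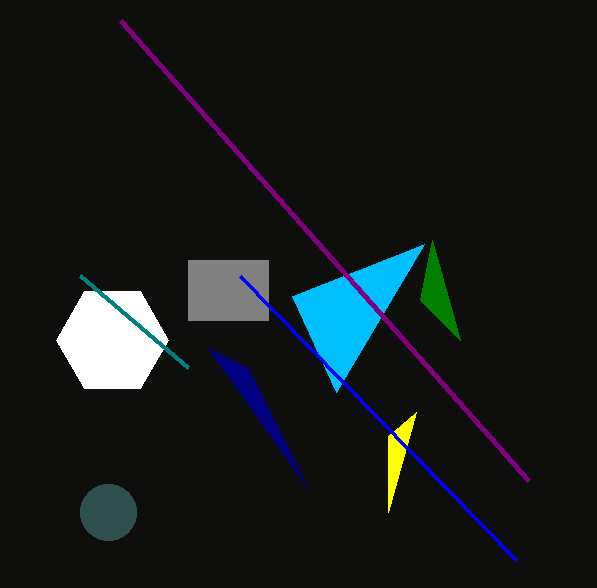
px1_1 = 208; px0_2 = 188; py0_2 = 260; px1_2 = 268; py1_2 = 320; center_x_3 = 112; center_y_3 = 340; radius_3 = 56; px0_4 = 336; py0_4 = 392; px1_5 = 528; py1_5 = 480; px2_6 = 388; py2_6 = 512; px1_7 = 80; py1_7 = 276; px1_8 = 516; py1_8 = 560; center_x_9 = 108; center_y_9 = 512; radius_9 = 28; px0_10 = 432; py0_10 = 240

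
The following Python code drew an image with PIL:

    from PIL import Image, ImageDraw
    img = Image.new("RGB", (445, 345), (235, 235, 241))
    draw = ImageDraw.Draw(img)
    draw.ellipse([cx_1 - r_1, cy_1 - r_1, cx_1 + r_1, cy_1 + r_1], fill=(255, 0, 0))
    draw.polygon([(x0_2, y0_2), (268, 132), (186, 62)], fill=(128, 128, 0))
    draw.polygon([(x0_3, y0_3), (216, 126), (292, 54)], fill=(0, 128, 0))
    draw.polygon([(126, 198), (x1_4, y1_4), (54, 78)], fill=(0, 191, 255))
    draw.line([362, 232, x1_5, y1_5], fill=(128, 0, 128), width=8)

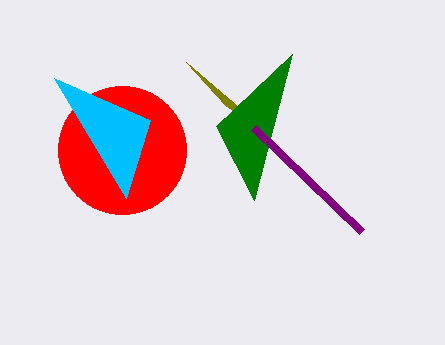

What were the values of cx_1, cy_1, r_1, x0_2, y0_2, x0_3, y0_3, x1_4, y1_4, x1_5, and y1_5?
cx_1 = 122; cy_1 = 150; r_1 = 64; x0_2 = 226; y0_2 = 106; x0_3 = 254; y0_3 = 200; x1_4 = 150; y1_4 = 120; x1_5 = 254; y1_5 = 128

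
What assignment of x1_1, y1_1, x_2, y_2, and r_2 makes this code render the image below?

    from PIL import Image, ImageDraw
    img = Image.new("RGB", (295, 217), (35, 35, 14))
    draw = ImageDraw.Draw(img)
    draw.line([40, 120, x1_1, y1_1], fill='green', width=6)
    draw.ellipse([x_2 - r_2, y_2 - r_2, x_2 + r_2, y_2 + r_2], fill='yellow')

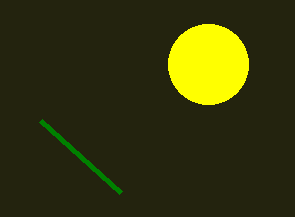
x1_1 = 120, y1_1 = 192, x_2 = 208, y_2 = 64, r_2 = 40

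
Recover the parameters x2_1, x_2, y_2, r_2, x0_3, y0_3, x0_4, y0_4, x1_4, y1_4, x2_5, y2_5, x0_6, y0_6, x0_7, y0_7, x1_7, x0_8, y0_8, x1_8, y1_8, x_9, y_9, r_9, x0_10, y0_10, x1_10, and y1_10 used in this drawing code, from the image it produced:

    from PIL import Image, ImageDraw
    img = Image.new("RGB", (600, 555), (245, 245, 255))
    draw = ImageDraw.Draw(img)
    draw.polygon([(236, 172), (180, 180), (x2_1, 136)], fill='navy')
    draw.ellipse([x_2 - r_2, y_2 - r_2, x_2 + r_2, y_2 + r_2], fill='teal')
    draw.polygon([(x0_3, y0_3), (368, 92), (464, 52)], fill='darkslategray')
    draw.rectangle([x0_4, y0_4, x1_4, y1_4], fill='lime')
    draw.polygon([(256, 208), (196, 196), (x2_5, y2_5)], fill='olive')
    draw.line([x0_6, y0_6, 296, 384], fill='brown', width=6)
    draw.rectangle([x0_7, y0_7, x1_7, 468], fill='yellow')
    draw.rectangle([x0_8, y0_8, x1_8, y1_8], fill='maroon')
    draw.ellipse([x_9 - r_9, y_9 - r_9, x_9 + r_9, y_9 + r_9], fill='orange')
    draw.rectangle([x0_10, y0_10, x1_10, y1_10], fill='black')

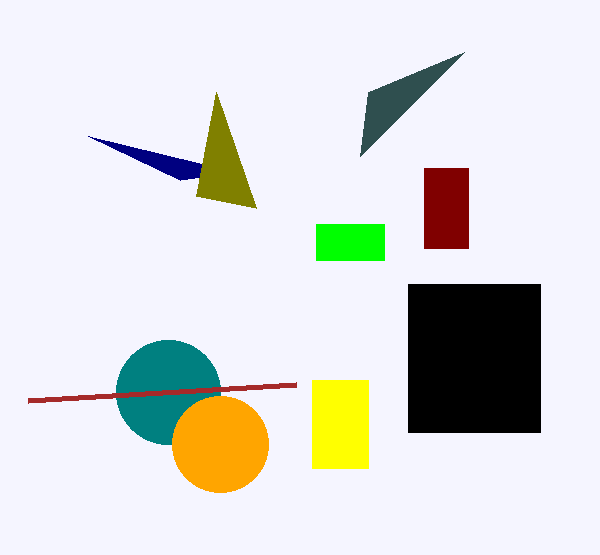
x2_1 = 88, x_2 = 168, y_2 = 392, r_2 = 52, x0_3 = 360, y0_3 = 156, x0_4 = 316, y0_4 = 224, x1_4 = 384, y1_4 = 260, x2_5 = 216, y2_5 = 92, x0_6 = 28, y0_6 = 400, x0_7 = 312, y0_7 = 380, x1_7 = 368, x0_8 = 424, y0_8 = 168, x1_8 = 468, y1_8 = 248, x_9 = 220, y_9 = 444, r_9 = 48, x0_10 = 408, y0_10 = 284, x1_10 = 540, y1_10 = 432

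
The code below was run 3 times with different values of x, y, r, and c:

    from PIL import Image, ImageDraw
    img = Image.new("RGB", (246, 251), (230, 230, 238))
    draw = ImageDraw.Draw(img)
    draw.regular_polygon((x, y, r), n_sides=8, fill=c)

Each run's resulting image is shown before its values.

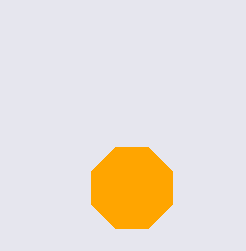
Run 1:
x = 132; y = 188; r = 44; c = 'orange'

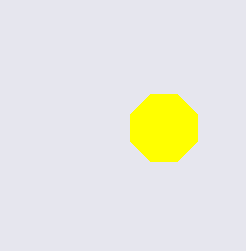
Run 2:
x = 164, y = 128, r = 36, c = 'yellow'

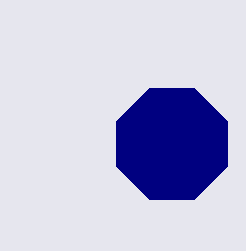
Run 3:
x = 172
y = 144
r = 60
c = 'navy'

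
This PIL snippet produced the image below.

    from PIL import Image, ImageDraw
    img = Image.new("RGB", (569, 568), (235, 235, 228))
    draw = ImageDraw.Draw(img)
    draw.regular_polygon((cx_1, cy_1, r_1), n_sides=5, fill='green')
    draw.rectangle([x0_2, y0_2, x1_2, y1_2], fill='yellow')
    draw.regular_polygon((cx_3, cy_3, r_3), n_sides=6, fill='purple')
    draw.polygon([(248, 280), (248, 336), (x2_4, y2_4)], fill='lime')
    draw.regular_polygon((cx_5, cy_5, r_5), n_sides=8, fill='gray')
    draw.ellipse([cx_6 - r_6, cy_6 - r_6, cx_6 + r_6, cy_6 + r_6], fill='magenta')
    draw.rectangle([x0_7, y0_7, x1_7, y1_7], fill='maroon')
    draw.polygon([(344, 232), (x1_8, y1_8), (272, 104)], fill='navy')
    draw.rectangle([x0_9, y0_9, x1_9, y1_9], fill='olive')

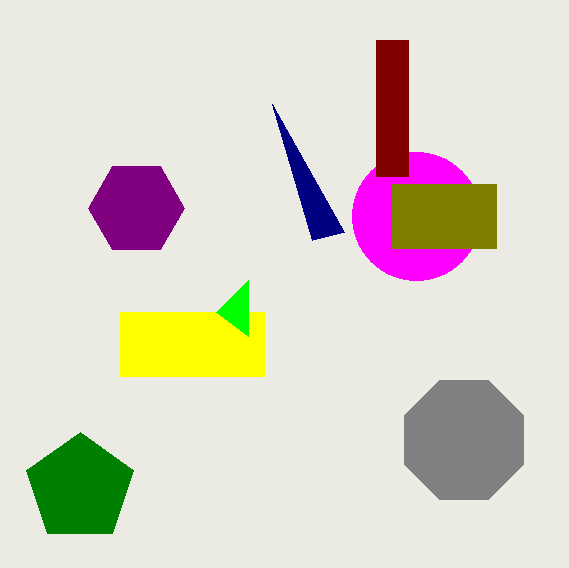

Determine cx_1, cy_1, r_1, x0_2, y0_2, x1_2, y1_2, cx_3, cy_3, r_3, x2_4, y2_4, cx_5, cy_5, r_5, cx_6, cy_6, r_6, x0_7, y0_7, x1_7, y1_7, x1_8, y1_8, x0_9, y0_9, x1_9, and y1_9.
cx_1 = 80
cy_1 = 488
r_1 = 56
x0_2 = 120
y0_2 = 312
x1_2 = 264
y1_2 = 376
cx_3 = 136
cy_3 = 208
r_3 = 48
x2_4 = 216
y2_4 = 312
cx_5 = 464
cy_5 = 440
r_5 = 64
cx_6 = 416
cy_6 = 216
r_6 = 64
x0_7 = 376
y0_7 = 40
x1_7 = 408
y1_7 = 176
x1_8 = 312
y1_8 = 240
x0_9 = 392
y0_9 = 184
x1_9 = 496
y1_9 = 248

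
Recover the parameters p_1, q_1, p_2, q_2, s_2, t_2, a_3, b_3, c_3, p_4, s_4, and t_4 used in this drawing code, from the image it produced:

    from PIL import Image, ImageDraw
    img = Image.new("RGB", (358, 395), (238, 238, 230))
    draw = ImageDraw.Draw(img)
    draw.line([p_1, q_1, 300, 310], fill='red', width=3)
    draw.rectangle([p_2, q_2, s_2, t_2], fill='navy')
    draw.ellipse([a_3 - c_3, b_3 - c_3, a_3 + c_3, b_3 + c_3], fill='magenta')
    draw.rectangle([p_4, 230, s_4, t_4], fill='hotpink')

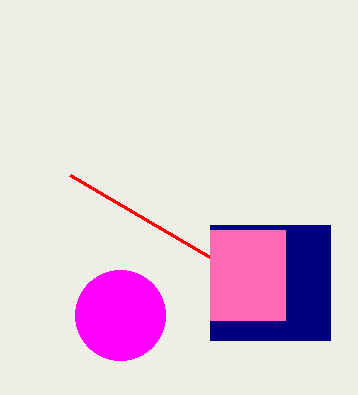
p_1 = 70; q_1 = 175; p_2 = 210; q_2 = 225; s_2 = 330; t_2 = 340; a_3 = 120; b_3 = 315; c_3 = 45; p_4 = 210; s_4 = 285; t_4 = 320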